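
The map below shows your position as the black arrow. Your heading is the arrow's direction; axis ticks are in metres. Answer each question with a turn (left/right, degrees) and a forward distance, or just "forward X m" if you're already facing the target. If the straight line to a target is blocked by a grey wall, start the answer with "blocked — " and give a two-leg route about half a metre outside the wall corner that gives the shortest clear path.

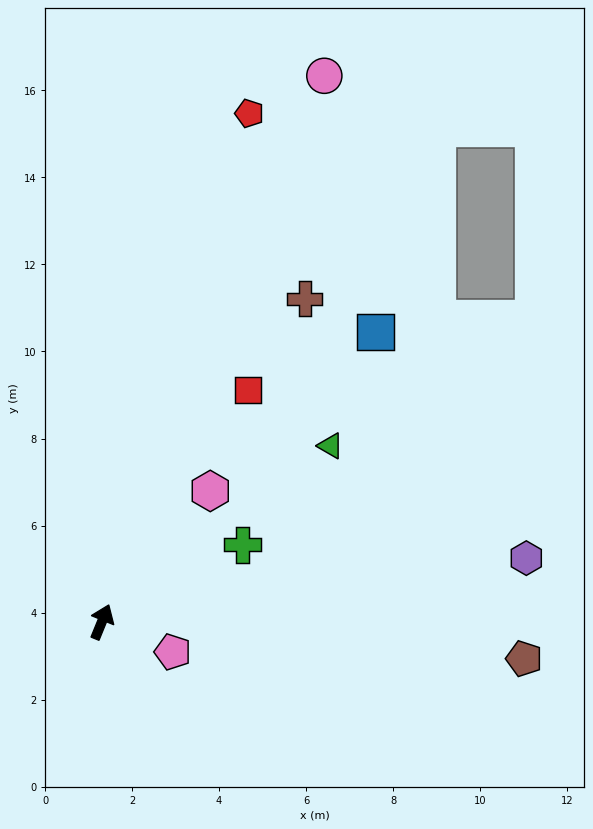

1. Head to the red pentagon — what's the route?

turn left 6°, forward 12.2 m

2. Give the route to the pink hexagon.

turn right 17°, forward 3.9 m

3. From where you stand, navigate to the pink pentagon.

turn right 91°, forward 1.8 m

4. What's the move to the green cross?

turn right 39°, forward 3.7 m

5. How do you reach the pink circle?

forward 13.6 m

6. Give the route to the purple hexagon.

turn right 59°, forward 9.9 m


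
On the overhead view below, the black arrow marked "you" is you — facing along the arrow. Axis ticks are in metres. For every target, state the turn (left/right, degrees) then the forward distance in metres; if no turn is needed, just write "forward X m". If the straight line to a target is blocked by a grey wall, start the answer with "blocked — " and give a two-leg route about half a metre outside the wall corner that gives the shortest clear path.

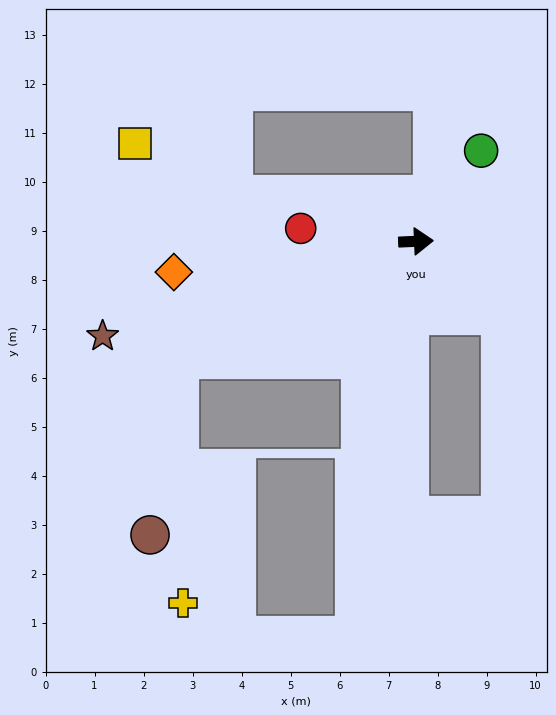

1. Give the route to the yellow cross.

blocked — turn right 156°, forward 5.4 m, then turn left 65°, forward 5.0 m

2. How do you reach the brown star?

turn right 166°, forward 6.7 m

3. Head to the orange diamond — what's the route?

turn right 175°, forward 5.0 m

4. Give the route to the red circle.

turn left 171°, forward 2.4 m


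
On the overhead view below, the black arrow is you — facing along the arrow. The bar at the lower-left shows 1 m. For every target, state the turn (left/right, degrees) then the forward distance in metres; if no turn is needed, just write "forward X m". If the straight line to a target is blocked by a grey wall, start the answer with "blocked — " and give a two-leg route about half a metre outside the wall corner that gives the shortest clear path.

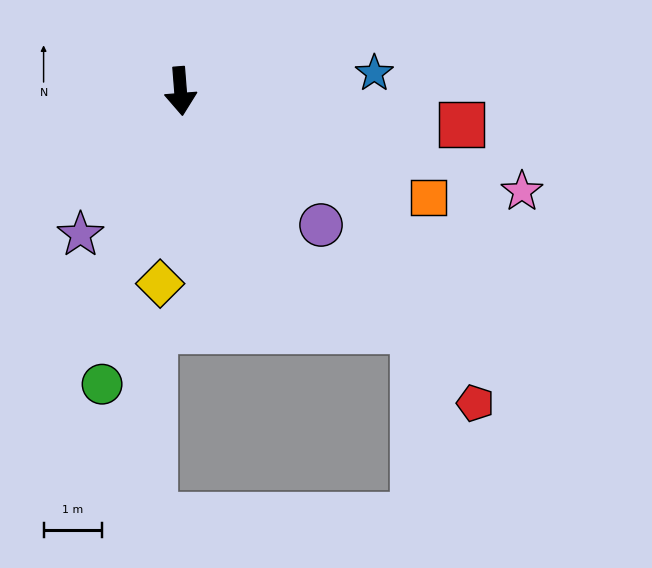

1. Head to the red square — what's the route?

turn left 79°, forward 4.9 m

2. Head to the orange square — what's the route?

turn left 62°, forward 4.6 m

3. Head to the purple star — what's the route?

turn right 39°, forward 3.0 m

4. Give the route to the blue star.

turn left 91°, forward 3.4 m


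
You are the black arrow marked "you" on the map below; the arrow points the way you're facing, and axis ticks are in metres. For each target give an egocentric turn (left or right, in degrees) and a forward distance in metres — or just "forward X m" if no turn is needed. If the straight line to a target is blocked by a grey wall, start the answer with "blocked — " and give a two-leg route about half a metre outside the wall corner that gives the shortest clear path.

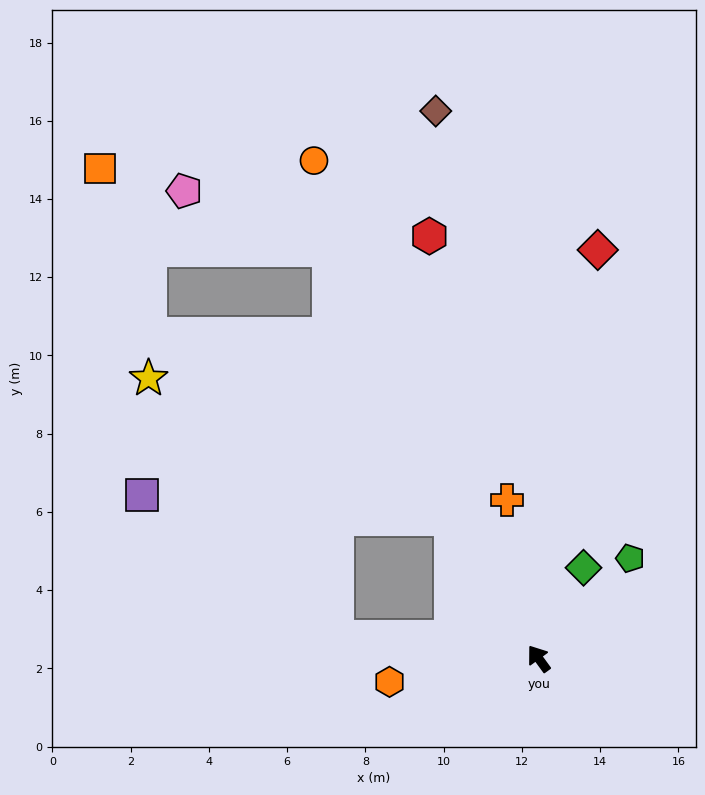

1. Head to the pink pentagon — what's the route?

blocked — turn right 9°, forward 11.7 m, then turn left 41°, forward 4.0 m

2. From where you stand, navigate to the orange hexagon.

turn left 63°, forward 3.9 m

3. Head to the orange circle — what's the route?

turn right 12°, forward 14.0 m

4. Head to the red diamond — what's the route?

turn right 44°, forward 10.6 m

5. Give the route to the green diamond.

turn right 62°, forward 2.6 m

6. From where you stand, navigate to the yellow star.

blocked — turn right 4°, forward 4.2 m, then turn left 33°, forward 8.5 m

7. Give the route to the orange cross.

turn right 25°, forward 4.1 m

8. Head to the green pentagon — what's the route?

turn right 78°, forward 3.5 m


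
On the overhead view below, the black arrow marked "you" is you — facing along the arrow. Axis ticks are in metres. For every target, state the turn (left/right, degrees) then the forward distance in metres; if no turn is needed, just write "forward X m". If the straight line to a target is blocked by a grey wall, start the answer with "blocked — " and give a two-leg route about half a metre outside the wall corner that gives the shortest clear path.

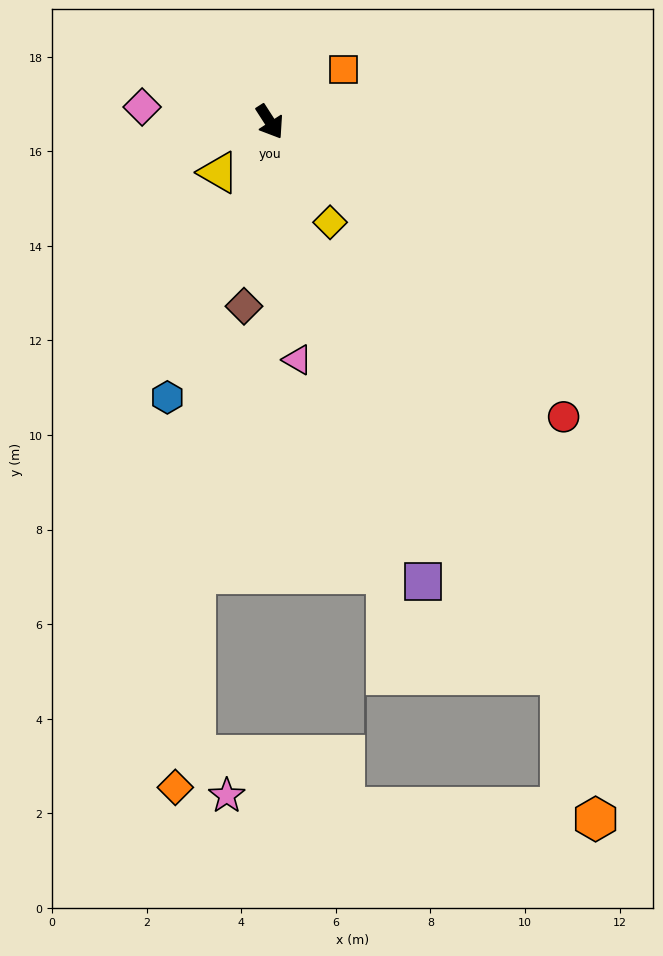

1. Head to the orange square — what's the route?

turn left 93°, forward 1.9 m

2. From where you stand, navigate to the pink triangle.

turn right 26°, forward 5.1 m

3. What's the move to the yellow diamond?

forward 2.5 m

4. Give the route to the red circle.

turn left 12°, forward 8.8 m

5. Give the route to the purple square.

turn right 14°, forward 10.3 m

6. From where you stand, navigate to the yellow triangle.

turn right 78°, forward 1.5 m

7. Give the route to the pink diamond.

turn right 129°, forward 2.7 m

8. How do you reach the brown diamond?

turn right 41°, forward 3.9 m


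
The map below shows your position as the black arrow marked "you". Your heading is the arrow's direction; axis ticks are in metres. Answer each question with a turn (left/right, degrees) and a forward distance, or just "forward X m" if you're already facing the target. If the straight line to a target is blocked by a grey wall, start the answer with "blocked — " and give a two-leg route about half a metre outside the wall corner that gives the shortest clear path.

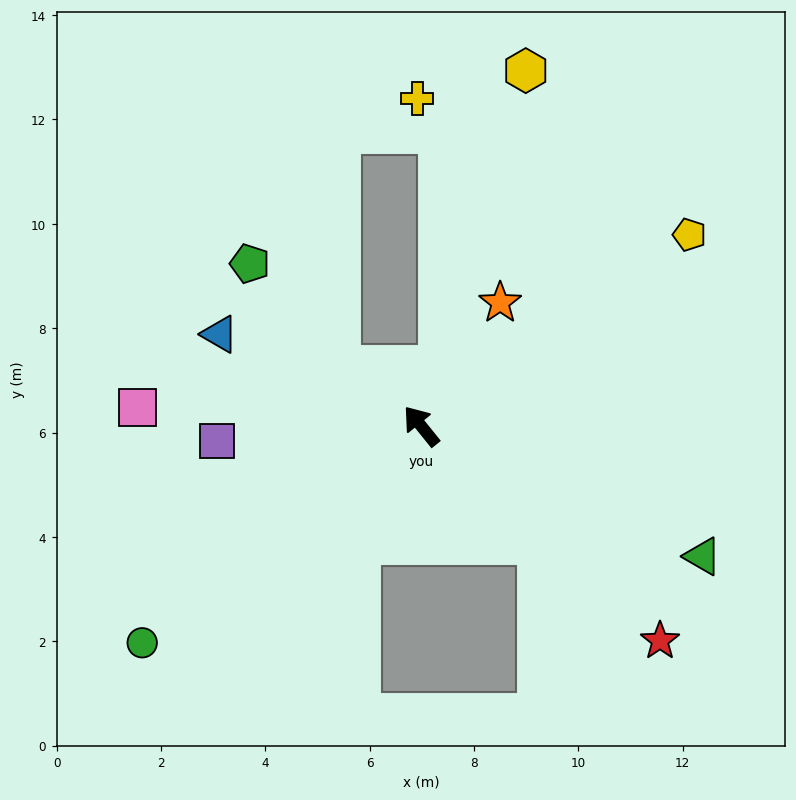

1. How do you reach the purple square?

turn left 55°, forward 3.9 m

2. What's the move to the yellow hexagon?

turn right 55°, forward 7.1 m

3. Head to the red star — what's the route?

turn right 171°, forward 6.2 m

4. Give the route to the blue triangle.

turn left 27°, forward 4.2 m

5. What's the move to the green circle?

turn left 89°, forward 6.8 m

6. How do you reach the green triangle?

turn right 154°, forward 5.9 m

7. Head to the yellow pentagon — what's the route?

turn right 93°, forward 6.3 m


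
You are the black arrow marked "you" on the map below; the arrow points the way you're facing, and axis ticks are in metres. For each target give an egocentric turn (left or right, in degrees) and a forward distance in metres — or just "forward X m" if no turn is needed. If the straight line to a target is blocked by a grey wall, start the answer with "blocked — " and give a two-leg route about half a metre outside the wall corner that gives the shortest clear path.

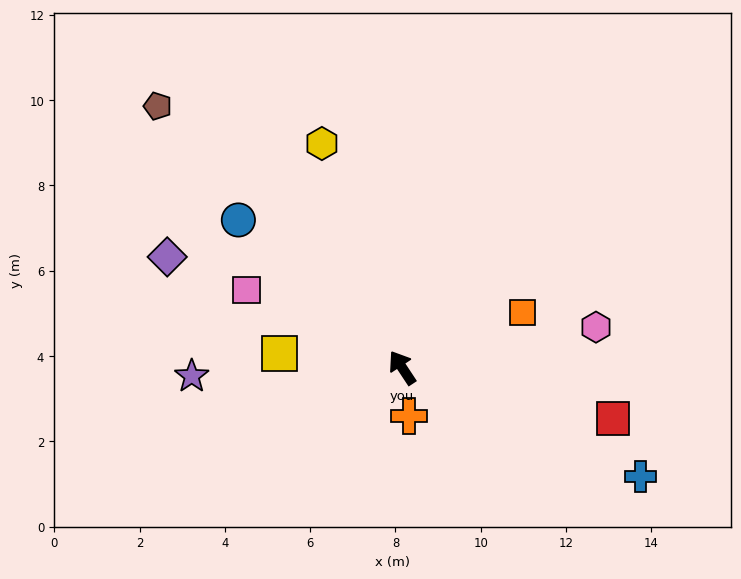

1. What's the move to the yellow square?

turn left 50°, forward 2.9 m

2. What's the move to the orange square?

turn right 99°, forward 3.1 m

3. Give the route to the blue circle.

turn left 15°, forward 5.2 m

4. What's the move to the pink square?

turn left 30°, forward 4.1 m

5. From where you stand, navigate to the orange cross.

turn left 154°, forward 1.1 m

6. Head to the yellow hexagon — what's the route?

turn right 14°, forward 5.6 m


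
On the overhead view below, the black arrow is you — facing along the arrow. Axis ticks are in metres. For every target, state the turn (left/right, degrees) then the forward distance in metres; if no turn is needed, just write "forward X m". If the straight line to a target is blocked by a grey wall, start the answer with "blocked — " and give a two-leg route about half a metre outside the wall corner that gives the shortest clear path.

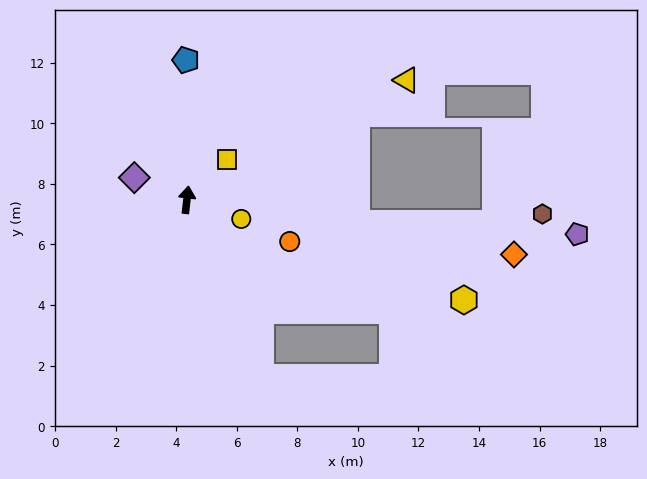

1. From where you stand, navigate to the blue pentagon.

turn left 7°, forward 4.6 m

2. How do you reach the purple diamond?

turn left 74°, forward 1.9 m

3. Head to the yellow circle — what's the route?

turn right 103°, forward 1.9 m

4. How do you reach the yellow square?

turn right 38°, forward 1.9 m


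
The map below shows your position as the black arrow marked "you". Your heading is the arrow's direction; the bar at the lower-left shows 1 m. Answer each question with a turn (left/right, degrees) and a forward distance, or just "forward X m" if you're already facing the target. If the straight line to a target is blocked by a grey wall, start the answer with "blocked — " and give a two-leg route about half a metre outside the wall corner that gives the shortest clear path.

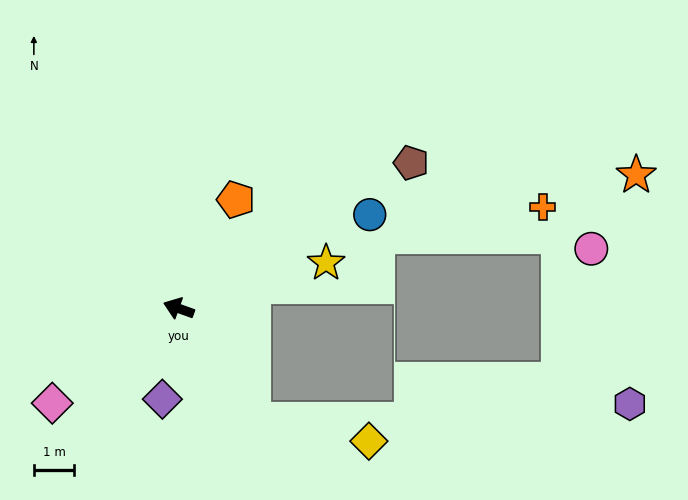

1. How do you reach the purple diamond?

turn left 100°, forward 2.3 m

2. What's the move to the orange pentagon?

turn right 98°, forward 3.0 m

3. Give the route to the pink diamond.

turn left 57°, forward 3.9 m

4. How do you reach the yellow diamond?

blocked — turn left 144°, forward 3.3 m, then turn left 45°, forward 2.9 m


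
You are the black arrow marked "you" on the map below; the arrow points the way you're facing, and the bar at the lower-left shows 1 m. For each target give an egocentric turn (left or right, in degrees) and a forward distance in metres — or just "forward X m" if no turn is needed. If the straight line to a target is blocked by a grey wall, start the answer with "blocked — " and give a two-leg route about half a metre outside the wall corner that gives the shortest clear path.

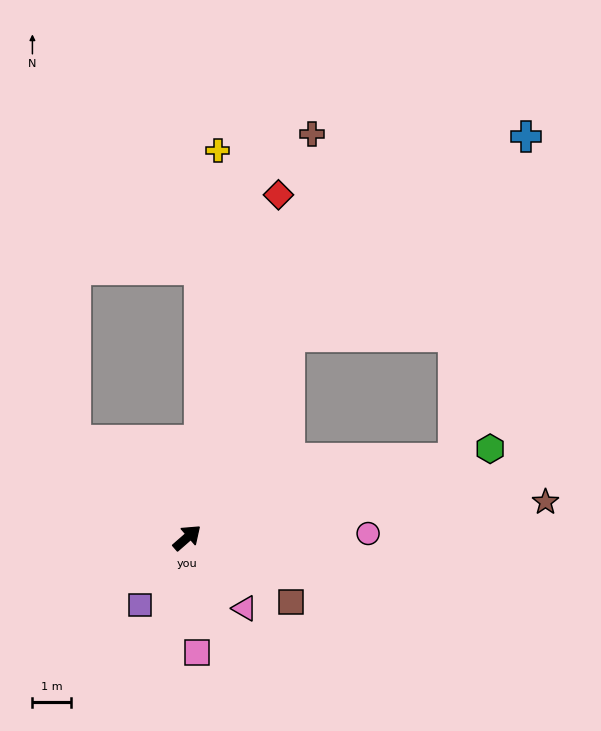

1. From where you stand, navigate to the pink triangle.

turn right 92°, forward 2.3 m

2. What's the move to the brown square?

turn right 73°, forward 3.1 m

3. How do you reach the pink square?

turn right 126°, forward 3.0 m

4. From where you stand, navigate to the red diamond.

turn left 34°, forward 9.1 m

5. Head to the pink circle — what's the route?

turn right 40°, forward 4.6 m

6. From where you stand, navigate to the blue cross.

blocked — turn left 22°, forward 5.8 m, then turn right 23°, forward 7.9 m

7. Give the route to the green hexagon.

turn right 25°, forward 8.1 m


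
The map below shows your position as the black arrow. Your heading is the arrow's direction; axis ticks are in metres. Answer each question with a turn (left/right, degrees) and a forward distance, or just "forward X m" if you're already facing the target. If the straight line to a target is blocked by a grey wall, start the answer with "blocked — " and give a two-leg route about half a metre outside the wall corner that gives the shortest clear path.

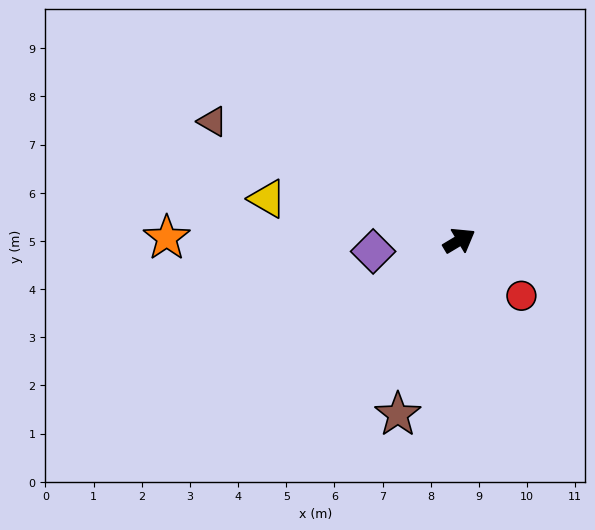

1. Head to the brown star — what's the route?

turn right 140°, forward 3.8 m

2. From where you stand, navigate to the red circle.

turn right 73°, forward 1.7 m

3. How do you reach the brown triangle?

turn left 123°, forward 5.7 m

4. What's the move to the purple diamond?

turn left 156°, forward 1.8 m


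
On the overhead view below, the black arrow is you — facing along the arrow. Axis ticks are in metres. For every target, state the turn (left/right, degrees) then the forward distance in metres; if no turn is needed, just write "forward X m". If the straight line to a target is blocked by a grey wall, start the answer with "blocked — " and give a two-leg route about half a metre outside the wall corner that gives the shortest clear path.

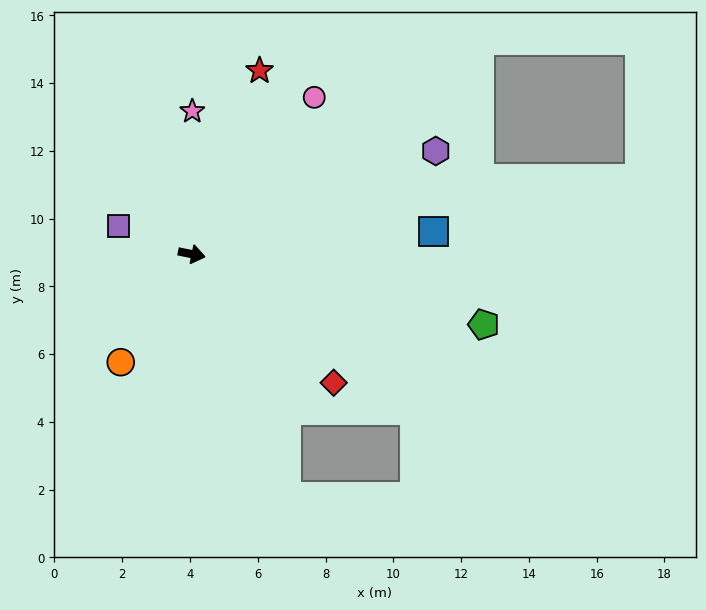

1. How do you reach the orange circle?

turn right 112°, forward 3.8 m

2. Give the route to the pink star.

turn left 101°, forward 4.2 m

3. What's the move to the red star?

turn left 81°, forward 5.8 m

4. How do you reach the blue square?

turn left 17°, forward 7.2 m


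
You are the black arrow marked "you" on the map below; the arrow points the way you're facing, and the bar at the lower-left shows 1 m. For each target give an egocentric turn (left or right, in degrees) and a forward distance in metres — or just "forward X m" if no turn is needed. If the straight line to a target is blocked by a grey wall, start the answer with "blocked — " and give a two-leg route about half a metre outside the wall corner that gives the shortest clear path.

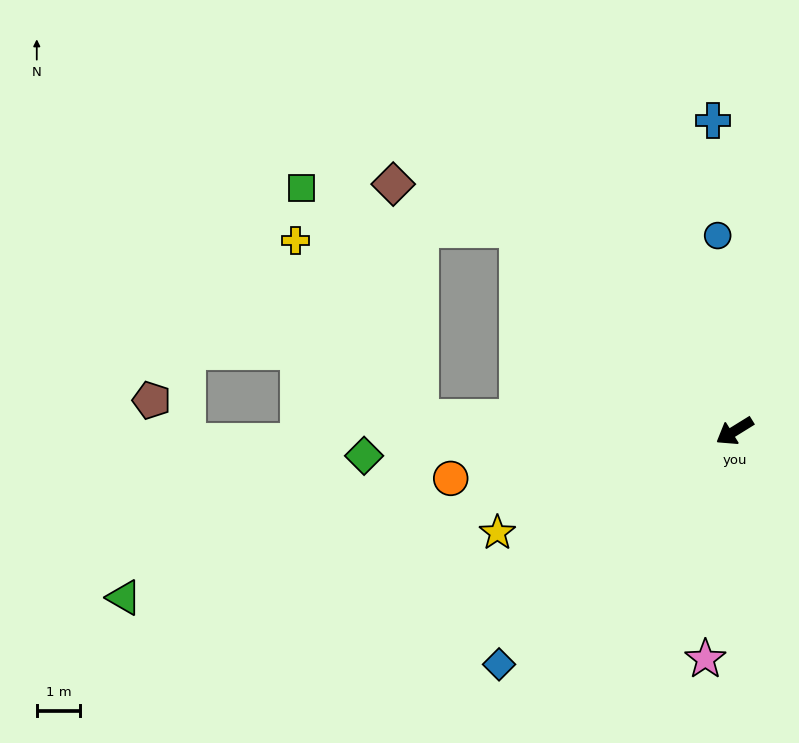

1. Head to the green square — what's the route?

blocked — turn right 34°, forward 7.2 m, then turn right 60°, forward 5.9 m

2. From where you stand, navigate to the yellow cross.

blocked — turn right 34°, forward 7.2 m, then turn right 53°, forward 5.0 m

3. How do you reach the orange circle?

turn right 22°, forward 6.6 m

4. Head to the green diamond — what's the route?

turn right 28°, forward 8.5 m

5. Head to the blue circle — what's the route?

turn right 117°, forward 4.5 m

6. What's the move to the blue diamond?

turn left 13°, forward 7.6 m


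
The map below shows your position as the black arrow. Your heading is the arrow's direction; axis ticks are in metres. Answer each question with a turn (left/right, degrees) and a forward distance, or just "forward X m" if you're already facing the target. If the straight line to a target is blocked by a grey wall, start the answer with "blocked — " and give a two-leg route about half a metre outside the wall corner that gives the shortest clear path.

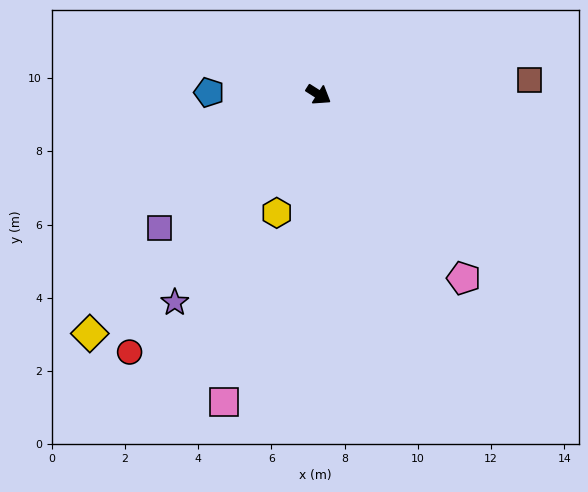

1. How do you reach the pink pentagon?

turn right 19°, forward 6.4 m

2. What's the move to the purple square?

turn right 108°, forward 5.7 m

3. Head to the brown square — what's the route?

turn left 36°, forward 5.8 m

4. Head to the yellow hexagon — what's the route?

turn right 77°, forward 3.4 m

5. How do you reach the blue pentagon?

turn right 149°, forward 3.0 m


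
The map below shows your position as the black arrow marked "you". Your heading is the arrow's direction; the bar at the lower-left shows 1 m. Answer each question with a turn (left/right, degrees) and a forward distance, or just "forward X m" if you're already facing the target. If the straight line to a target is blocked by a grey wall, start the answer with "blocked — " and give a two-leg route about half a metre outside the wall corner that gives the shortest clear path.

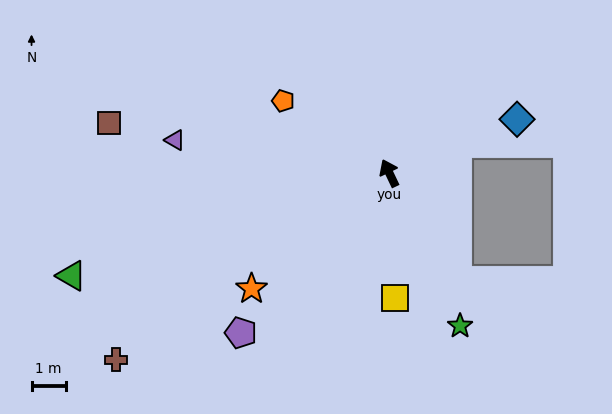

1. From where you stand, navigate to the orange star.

turn left 105°, forward 5.2 m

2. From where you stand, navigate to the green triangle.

turn left 82°, forward 9.7 m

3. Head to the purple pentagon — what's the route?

turn left 112°, forward 6.4 m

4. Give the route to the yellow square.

turn left 157°, forward 3.7 m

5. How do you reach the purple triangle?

turn left 56°, forward 6.3 m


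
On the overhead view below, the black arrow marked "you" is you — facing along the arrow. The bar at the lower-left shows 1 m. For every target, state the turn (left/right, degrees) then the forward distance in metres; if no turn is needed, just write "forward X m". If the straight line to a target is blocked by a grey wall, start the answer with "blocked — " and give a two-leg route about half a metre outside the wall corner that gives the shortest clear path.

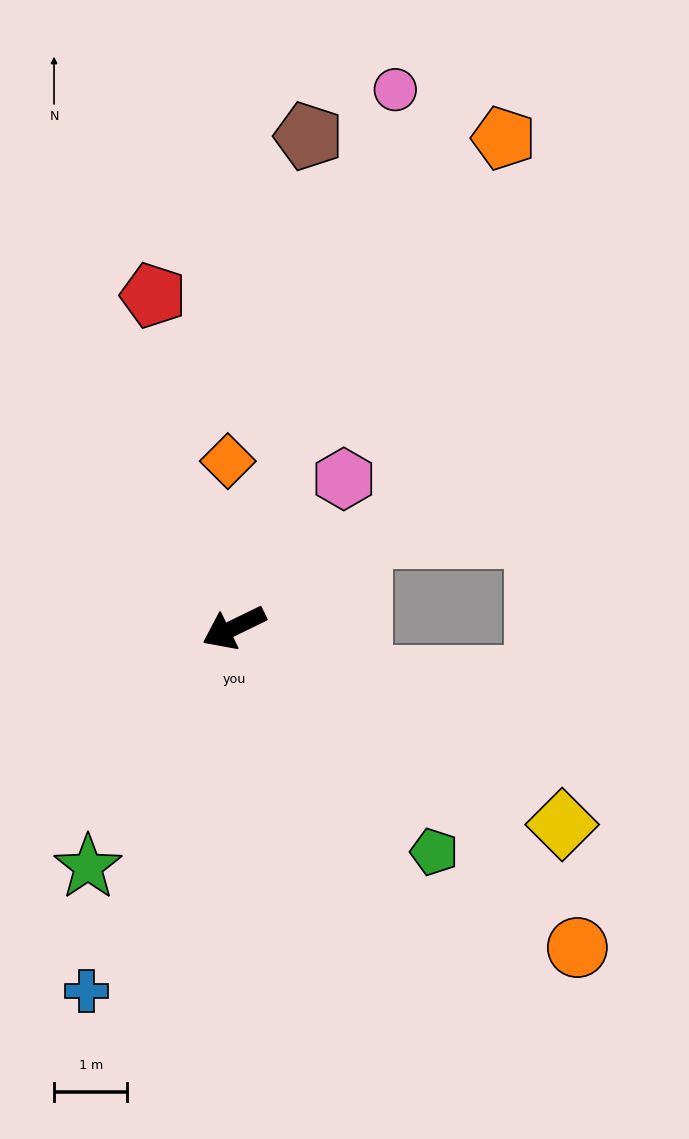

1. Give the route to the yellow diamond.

turn left 123°, forward 5.2 m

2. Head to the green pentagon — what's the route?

turn left 106°, forward 4.1 m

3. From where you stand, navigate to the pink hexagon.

turn right 152°, forward 2.5 m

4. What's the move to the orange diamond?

turn right 114°, forward 2.3 m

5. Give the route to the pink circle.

turn right 133°, forward 7.7 m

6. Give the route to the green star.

turn left 33°, forward 3.8 m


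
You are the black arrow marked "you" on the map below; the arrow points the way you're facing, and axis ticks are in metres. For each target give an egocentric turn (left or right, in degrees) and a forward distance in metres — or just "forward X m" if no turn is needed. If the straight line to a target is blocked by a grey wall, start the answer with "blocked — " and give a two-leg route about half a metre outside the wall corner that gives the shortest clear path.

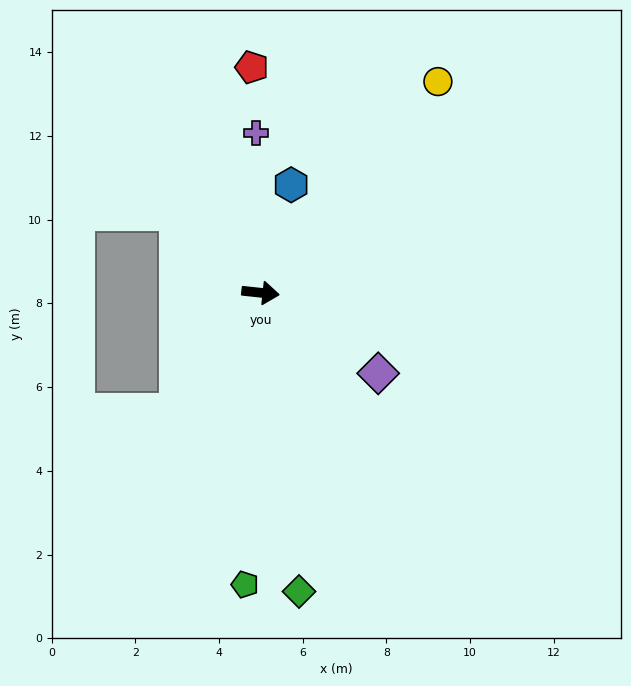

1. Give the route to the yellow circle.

turn left 56°, forward 6.6 m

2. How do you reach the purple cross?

turn left 98°, forward 3.8 m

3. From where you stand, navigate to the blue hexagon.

turn left 80°, forward 2.7 m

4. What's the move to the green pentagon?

turn right 87°, forward 7.0 m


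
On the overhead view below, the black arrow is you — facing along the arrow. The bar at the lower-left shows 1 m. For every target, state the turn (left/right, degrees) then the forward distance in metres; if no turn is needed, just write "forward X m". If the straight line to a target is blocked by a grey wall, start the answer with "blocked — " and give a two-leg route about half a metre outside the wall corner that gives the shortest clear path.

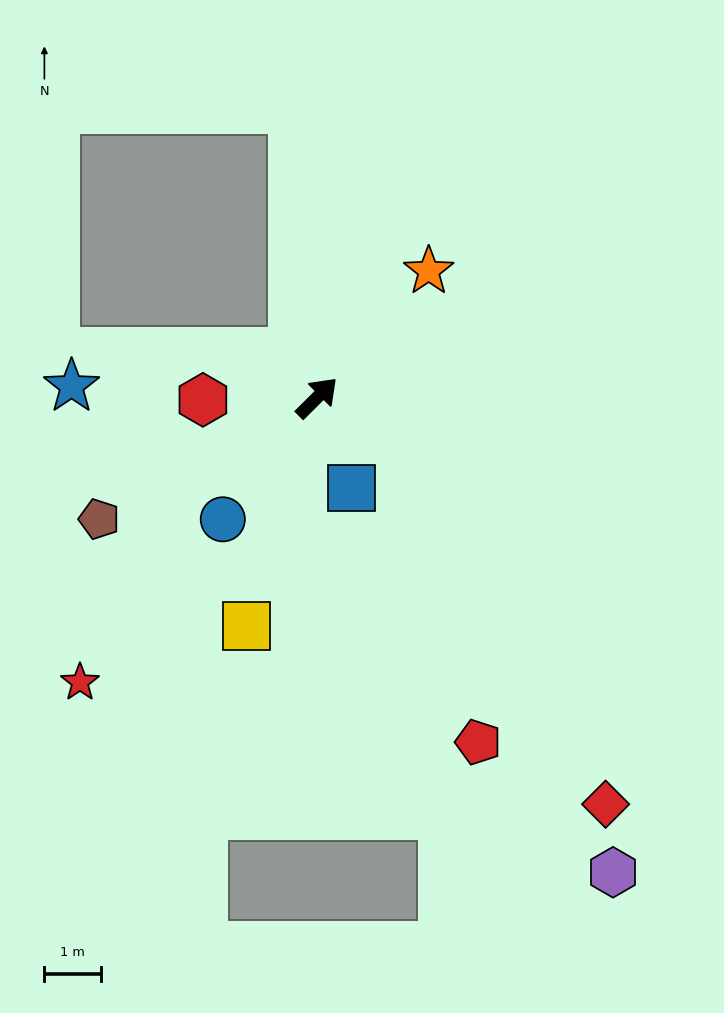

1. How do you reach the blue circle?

turn right 173°, forward 2.7 m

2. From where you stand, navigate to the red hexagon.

turn left 136°, forward 2.0 m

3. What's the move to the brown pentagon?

turn left 164°, forward 4.4 m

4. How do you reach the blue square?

turn right 114°, forward 1.7 m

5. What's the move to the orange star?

turn left 4°, forward 3.0 m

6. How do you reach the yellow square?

turn right 152°, forward 4.2 m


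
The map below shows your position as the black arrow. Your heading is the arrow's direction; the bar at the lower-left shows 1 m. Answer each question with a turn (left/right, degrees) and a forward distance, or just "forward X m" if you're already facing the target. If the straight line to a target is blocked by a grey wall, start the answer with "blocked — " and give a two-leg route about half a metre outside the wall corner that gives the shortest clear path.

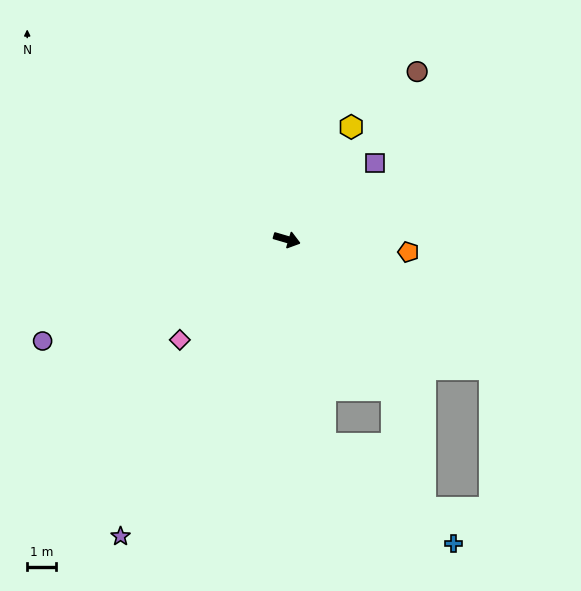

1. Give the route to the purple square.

turn left 57°, forward 4.0 m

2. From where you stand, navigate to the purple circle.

turn right 141°, forward 9.1 m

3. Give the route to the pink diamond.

turn right 120°, forward 5.0 m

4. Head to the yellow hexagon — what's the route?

turn left 77°, forward 4.4 m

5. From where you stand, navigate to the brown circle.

turn left 68°, forward 7.3 m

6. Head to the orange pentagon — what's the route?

turn left 10°, forward 4.2 m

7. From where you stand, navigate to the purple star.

turn right 103°, forward 11.7 m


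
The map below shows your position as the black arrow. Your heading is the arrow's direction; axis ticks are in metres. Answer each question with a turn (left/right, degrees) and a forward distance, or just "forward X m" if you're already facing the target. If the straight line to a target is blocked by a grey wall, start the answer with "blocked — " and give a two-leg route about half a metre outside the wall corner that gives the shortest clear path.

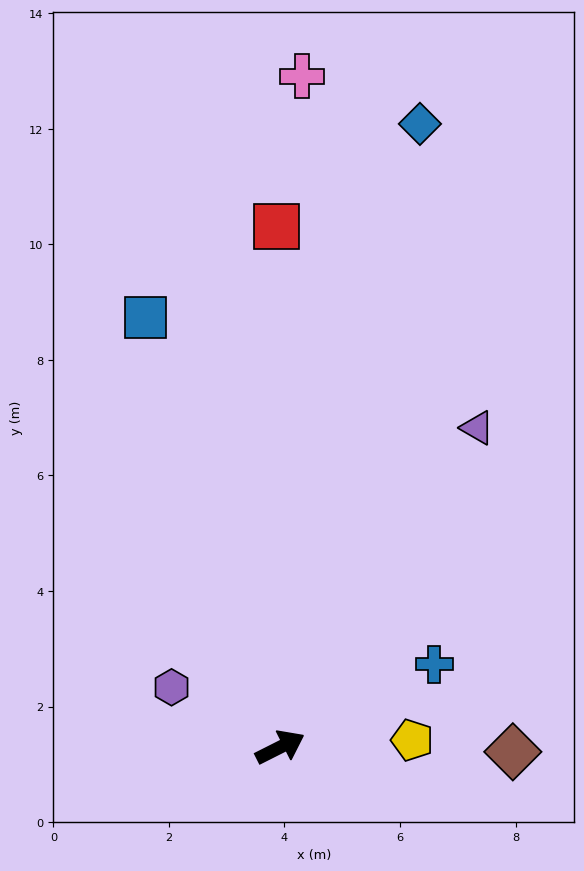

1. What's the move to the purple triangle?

turn left 32°, forward 6.5 m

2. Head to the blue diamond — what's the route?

turn left 51°, forward 11.1 m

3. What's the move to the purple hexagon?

turn left 124°, forward 2.1 m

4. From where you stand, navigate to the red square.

turn left 64°, forward 9.0 m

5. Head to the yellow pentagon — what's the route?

turn right 24°, forward 2.3 m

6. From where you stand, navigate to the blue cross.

forward 3.0 m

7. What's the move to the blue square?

turn left 81°, forward 7.8 m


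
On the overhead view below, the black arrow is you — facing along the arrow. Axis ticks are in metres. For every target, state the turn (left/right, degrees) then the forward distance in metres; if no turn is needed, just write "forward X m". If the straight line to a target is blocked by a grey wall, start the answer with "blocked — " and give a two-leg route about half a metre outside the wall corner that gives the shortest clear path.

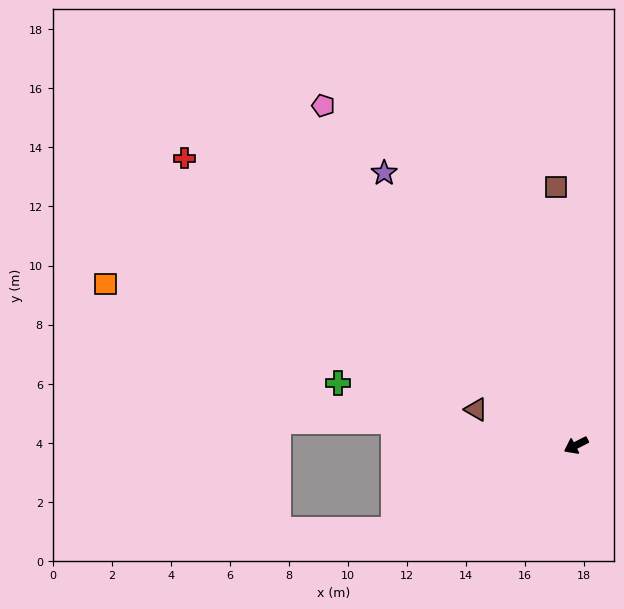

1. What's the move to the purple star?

turn right 82°, forward 11.3 m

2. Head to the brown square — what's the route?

turn right 113°, forward 8.8 m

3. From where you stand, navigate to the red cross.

turn right 63°, forward 16.5 m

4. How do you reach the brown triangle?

turn right 47°, forward 3.6 m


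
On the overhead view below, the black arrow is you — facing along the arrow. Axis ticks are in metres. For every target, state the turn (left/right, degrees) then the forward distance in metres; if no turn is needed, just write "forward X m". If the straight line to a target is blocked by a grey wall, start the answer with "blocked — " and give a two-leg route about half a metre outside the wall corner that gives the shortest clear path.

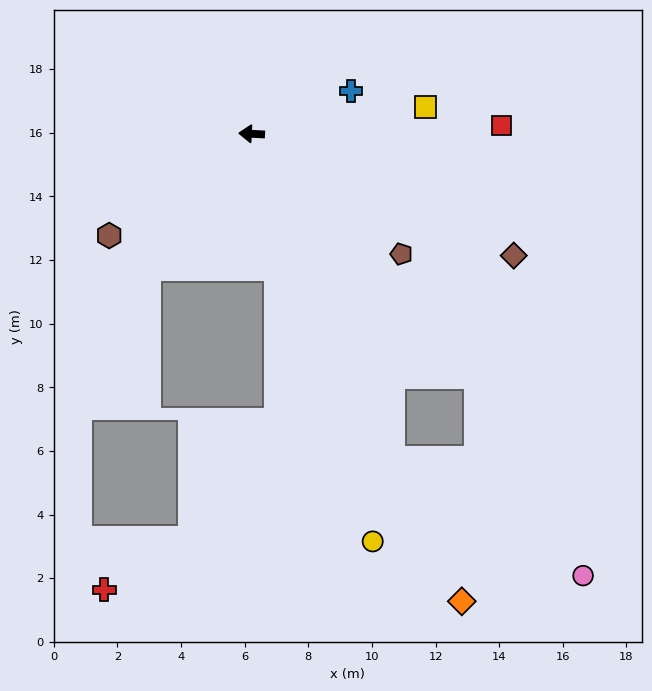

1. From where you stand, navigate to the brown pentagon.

turn left 144°, forward 6.0 m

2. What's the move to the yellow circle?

turn left 109°, forward 13.4 m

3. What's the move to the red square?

turn right 175°, forward 7.9 m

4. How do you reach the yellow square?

turn right 168°, forward 5.5 m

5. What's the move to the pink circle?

blocked — turn left 136°, forward 10.4 m, then turn right 15°, forward 7.1 m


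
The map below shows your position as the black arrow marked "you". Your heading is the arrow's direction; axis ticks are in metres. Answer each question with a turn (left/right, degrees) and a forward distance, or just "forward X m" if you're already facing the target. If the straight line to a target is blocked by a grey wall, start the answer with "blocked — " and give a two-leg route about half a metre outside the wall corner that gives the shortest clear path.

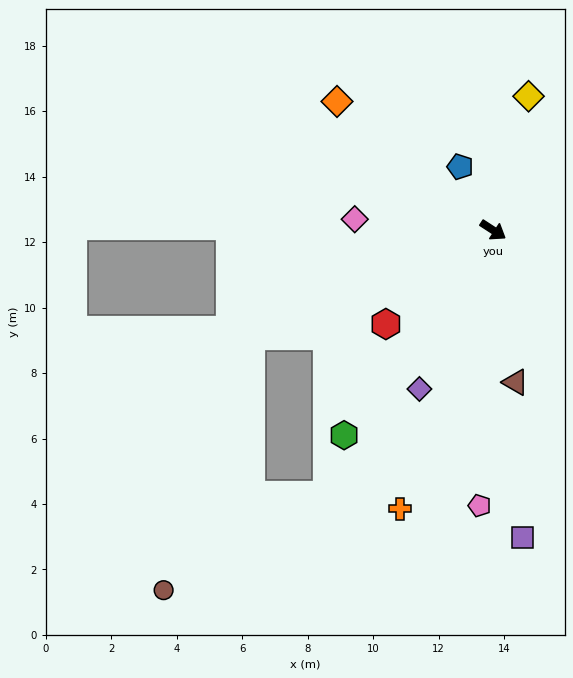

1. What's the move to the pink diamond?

turn right 152°, forward 4.2 m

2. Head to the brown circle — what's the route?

blocked — turn right 123°, forward 8.1 m, then turn left 47°, forward 8.2 m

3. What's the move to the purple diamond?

turn right 82°, forward 5.3 m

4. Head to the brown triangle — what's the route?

turn right 49°, forward 4.7 m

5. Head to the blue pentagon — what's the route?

turn left 150°, forward 2.2 m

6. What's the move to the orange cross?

turn right 75°, forward 9.0 m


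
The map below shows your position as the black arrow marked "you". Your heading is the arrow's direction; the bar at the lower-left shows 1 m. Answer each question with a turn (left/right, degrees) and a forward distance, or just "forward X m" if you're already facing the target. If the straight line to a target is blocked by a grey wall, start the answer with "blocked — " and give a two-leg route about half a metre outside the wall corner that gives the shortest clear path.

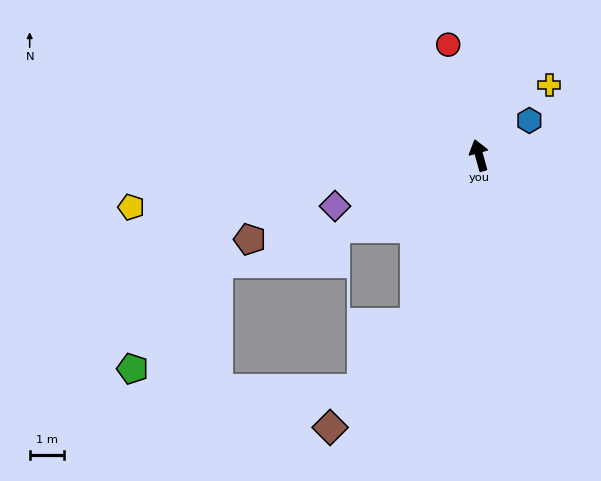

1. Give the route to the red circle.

forward 3.4 m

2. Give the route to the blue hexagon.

turn right 71°, forward 1.8 m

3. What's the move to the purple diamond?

turn left 94°, forward 4.5 m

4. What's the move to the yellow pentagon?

turn left 83°, forward 10.3 m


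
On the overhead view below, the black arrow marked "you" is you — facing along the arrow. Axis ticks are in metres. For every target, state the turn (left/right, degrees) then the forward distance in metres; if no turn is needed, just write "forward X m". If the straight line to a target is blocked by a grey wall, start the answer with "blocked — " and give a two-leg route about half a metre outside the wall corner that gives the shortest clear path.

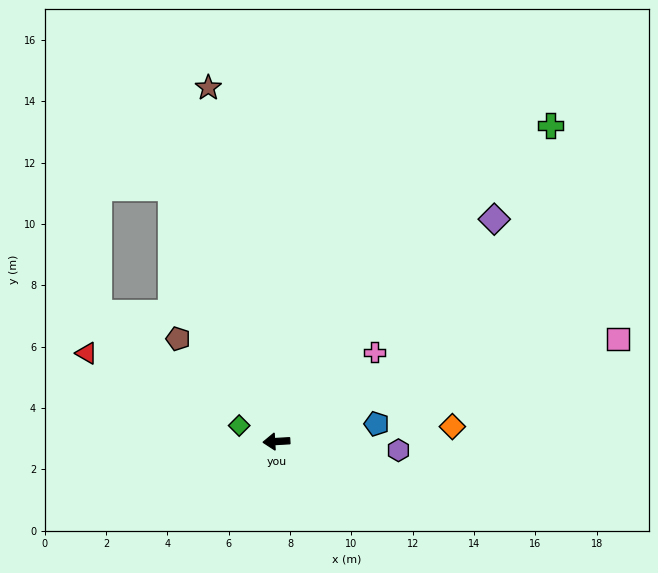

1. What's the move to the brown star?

turn right 82°, forward 11.7 m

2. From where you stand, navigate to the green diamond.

turn right 26°, forward 1.3 m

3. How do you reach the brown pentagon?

turn right 50°, forward 4.6 m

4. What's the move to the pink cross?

turn right 141°, forward 4.3 m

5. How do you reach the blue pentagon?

turn right 173°, forward 3.3 m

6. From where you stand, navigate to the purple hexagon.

turn left 173°, forward 4.0 m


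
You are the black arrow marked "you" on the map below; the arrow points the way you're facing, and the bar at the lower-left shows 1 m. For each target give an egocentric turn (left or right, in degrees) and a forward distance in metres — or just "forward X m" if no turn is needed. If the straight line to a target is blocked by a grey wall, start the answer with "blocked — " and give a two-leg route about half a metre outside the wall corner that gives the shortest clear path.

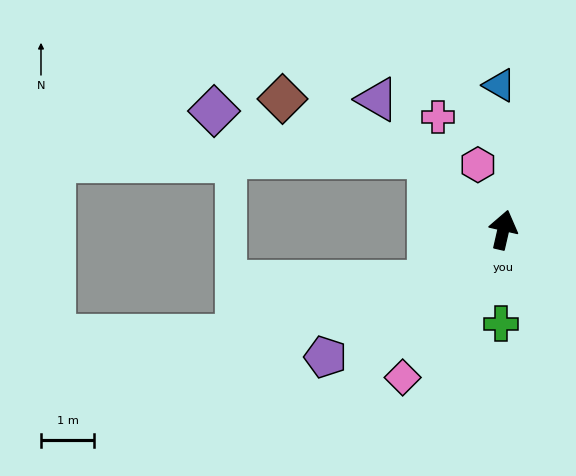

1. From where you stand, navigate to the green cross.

turn right 169°, forward 1.8 m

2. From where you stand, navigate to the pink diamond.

turn left 159°, forward 3.4 m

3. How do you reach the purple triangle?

turn left 57°, forward 3.4 m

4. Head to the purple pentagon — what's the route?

turn left 138°, forward 4.1 m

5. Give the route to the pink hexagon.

turn left 34°, forward 1.3 m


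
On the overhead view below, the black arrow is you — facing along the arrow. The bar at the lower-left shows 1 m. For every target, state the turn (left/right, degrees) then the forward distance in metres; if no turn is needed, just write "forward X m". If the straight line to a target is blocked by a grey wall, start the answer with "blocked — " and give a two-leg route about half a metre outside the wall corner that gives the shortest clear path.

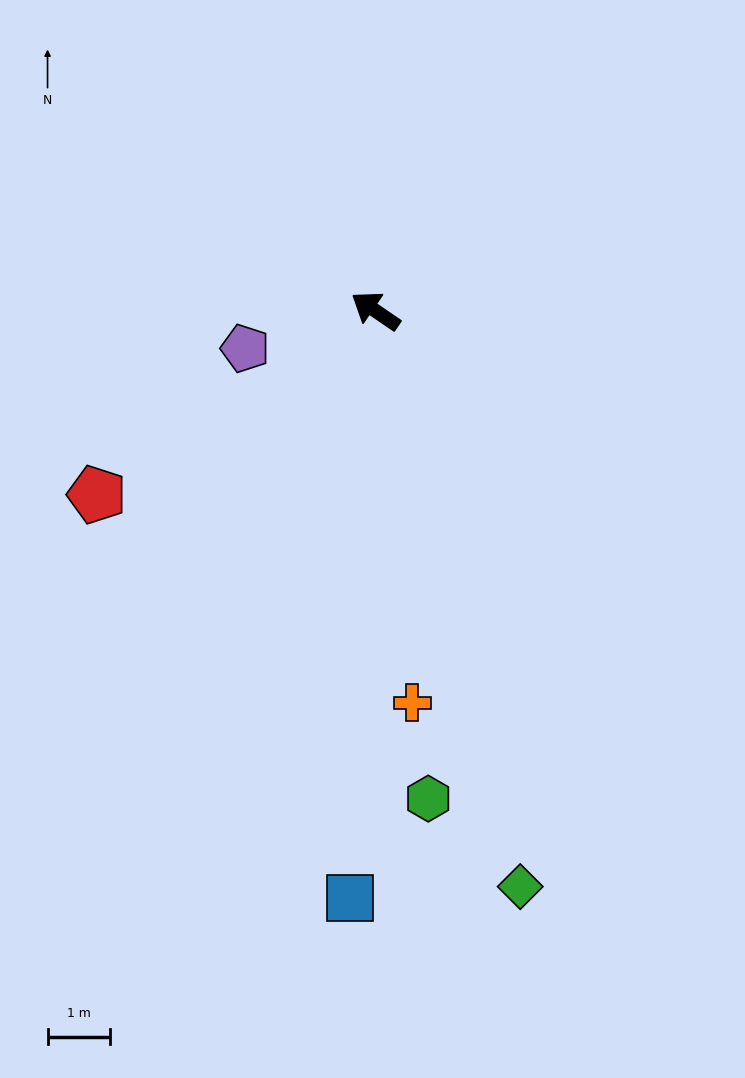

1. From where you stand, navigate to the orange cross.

turn left 130°, forward 6.3 m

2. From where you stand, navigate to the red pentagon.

turn left 68°, forward 5.3 m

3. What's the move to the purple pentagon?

turn left 50°, forward 2.2 m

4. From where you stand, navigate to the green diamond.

turn left 138°, forward 9.5 m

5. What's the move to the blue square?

turn left 122°, forward 9.4 m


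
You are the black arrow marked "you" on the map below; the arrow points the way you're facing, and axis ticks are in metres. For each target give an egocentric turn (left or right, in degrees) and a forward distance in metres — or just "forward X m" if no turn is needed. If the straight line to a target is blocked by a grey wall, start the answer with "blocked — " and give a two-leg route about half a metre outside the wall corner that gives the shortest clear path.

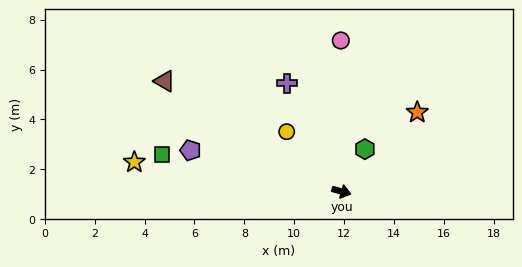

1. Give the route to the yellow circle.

turn left 148°, forward 3.3 m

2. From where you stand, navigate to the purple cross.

turn left 132°, forward 4.9 m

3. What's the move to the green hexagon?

turn left 77°, forward 1.9 m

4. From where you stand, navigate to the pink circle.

turn left 106°, forward 6.1 m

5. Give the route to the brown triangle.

turn left 164°, forward 8.4 m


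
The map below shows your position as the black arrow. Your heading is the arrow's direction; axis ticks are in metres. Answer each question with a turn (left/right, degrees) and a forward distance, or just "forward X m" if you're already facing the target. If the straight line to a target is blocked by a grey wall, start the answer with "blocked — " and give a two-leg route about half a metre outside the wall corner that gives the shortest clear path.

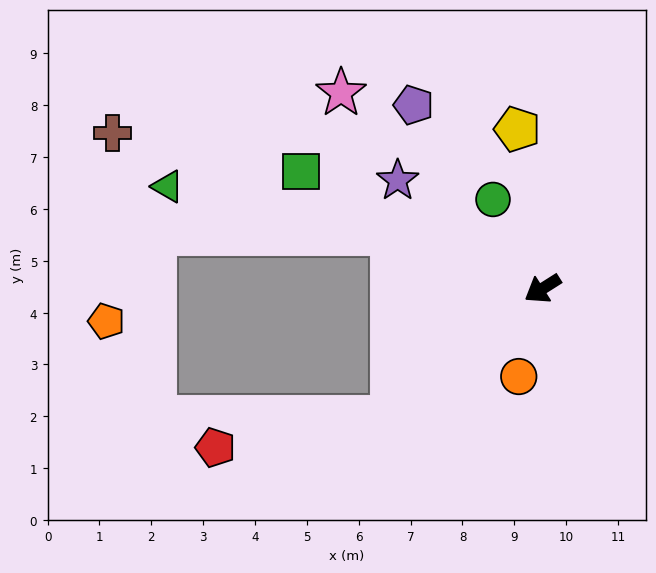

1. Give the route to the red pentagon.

blocked — turn left 8°, forward 3.8 m, then turn right 31°, forward 3.5 m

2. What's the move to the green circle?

turn right 93°, forward 2.0 m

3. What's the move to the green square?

turn right 58°, forward 5.2 m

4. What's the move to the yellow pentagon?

turn right 113°, forward 3.1 m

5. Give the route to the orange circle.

turn left 43°, forward 1.8 m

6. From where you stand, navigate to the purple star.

turn right 69°, forward 3.5 m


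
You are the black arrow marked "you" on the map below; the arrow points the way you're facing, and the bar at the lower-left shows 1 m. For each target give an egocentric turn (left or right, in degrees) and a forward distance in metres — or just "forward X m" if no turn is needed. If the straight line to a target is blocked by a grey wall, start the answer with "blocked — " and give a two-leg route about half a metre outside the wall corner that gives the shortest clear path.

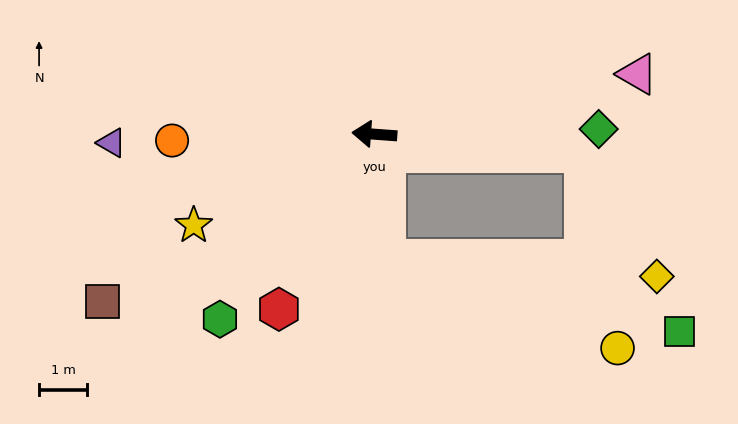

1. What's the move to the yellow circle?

blocked — turn left 99°, forward 2.6 m, then turn left 64°, forward 5.2 m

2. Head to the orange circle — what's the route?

turn left 6°, forward 4.2 m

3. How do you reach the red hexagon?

turn left 66°, forward 4.2 m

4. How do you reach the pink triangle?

turn right 163°, forward 5.6 m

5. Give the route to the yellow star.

turn left 31°, forward 4.2 m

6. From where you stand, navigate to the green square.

blocked — turn left 99°, forward 2.6 m, then turn left 72°, forward 6.3 m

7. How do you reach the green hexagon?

turn left 54°, forward 5.0 m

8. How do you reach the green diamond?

turn right 175°, forward 4.7 m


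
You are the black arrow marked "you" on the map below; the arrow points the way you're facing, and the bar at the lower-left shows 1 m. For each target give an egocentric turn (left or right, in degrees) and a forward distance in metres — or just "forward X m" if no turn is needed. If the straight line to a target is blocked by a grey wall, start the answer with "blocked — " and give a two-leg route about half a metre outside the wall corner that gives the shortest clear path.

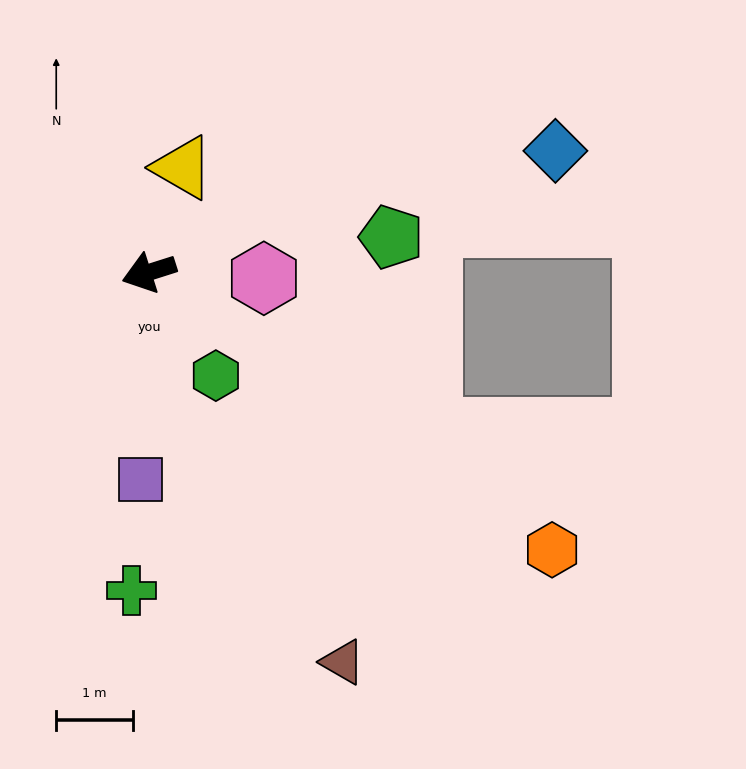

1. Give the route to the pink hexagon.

turn left 159°, forward 1.5 m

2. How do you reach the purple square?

turn left 70°, forward 2.7 m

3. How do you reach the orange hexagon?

turn left 128°, forward 6.4 m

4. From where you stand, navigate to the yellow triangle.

turn right 125°, forward 1.4 m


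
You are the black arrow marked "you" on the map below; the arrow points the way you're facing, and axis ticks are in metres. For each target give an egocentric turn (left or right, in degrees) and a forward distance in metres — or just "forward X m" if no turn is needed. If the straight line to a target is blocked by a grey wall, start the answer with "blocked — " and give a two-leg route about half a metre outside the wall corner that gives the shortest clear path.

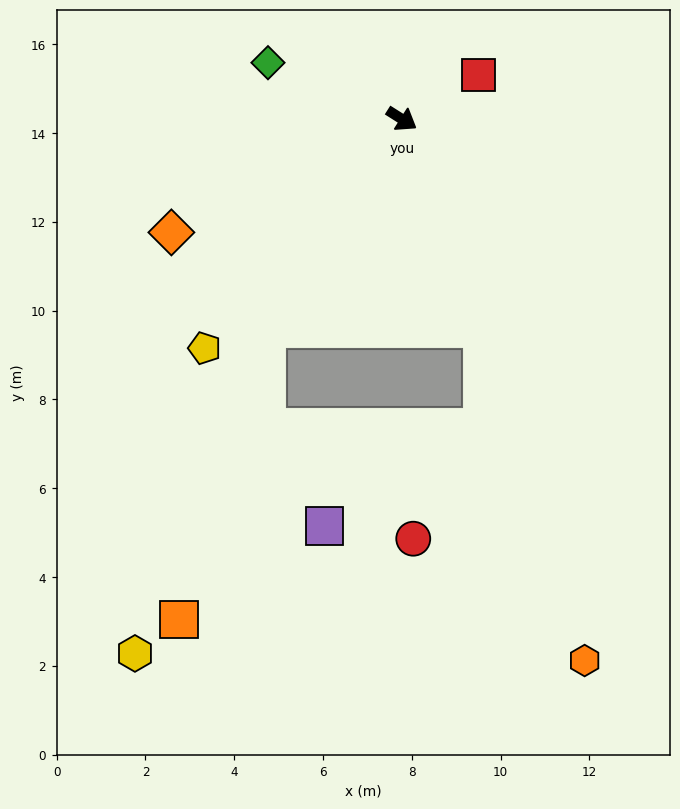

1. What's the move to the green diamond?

turn right 171°, forward 3.3 m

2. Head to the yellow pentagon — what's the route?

turn right 98°, forward 6.8 m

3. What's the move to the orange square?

blocked — turn right 90°, forward 5.6 m, then turn left 15°, forward 6.8 m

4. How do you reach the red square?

turn left 62°, forward 2.0 m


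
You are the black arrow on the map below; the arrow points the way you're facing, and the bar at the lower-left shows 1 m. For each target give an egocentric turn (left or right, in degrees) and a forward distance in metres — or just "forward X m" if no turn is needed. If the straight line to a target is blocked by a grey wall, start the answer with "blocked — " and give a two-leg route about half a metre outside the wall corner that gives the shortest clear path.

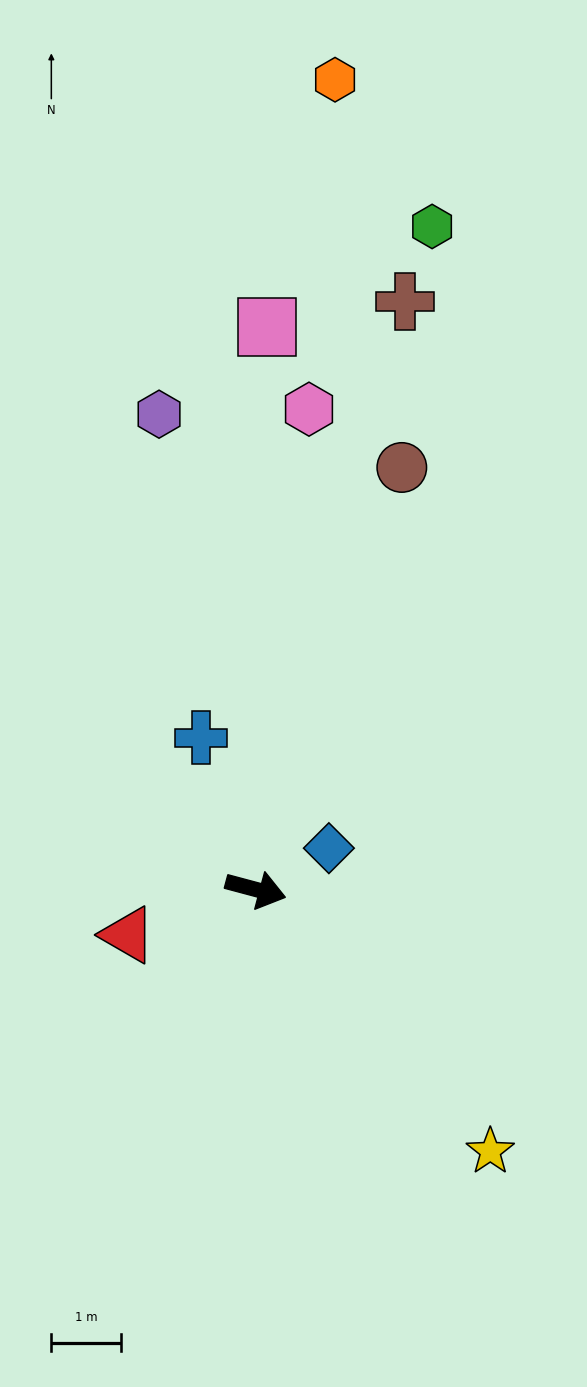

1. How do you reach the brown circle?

turn left 86°, forward 6.4 m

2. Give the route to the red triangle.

turn right 145°, forward 1.9 m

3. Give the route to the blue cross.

turn left 125°, forward 2.3 m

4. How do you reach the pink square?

turn left 104°, forward 8.0 m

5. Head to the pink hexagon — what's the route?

turn left 99°, forward 6.9 m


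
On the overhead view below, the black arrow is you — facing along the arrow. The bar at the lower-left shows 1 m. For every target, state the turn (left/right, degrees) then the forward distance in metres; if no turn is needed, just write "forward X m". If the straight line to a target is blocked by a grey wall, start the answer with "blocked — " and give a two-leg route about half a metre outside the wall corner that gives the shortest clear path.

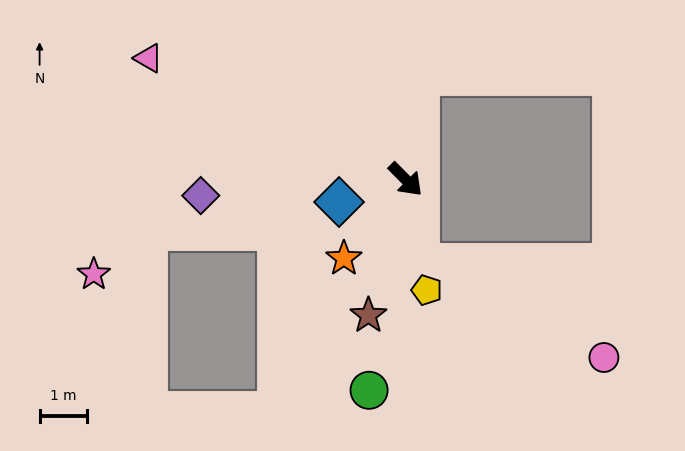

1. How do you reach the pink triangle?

turn right 160°, forward 6.0 m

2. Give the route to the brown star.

turn right 60°, forward 3.0 m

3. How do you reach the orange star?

turn right 83°, forward 2.1 m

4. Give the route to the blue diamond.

turn right 116°, forward 1.5 m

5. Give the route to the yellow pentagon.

turn right 34°, forward 2.4 m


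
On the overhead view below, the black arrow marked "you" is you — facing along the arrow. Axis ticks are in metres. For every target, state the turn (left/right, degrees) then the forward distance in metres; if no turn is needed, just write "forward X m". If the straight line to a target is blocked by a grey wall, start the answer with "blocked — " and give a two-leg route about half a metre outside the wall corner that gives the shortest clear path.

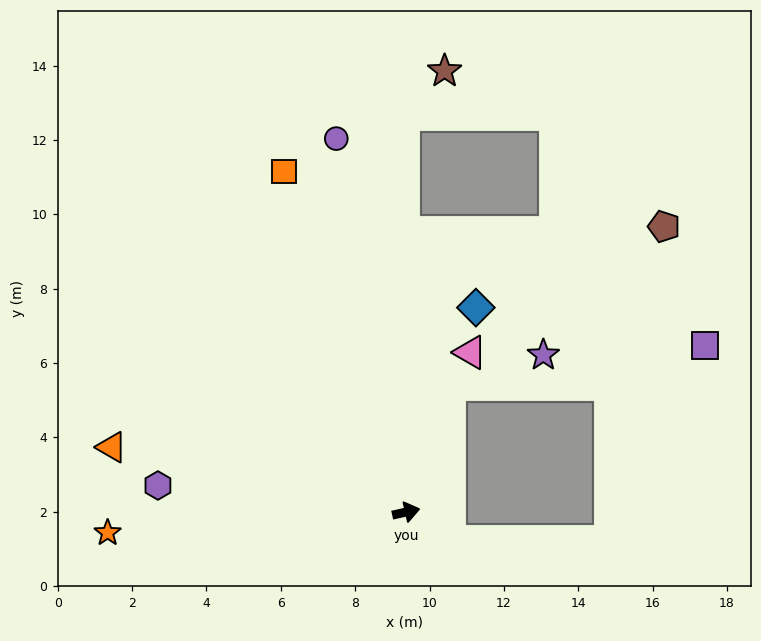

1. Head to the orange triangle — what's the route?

turn left 155°, forward 8.1 m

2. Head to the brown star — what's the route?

blocked — turn left 78°, forward 10.7 m, then turn right 43°, forward 1.6 m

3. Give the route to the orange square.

turn left 97°, forward 9.7 m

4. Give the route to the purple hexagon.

turn left 161°, forward 6.7 m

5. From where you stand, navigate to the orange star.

turn left 171°, forward 8.1 m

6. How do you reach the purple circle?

turn left 88°, forward 10.2 m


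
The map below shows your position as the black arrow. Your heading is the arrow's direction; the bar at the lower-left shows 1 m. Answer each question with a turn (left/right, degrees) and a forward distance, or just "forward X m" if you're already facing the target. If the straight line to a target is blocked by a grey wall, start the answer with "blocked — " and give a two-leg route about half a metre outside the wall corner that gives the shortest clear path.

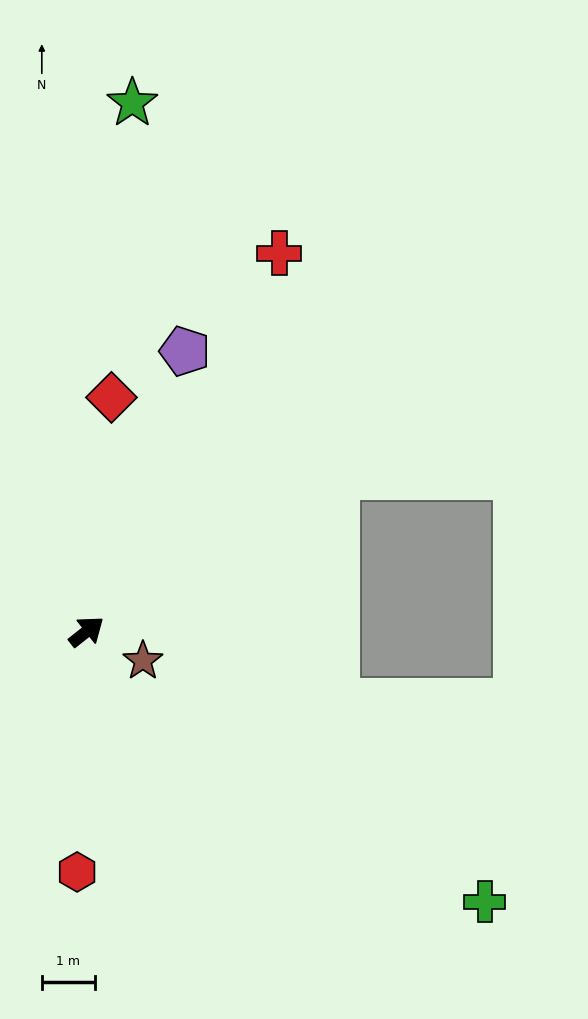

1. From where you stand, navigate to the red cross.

turn left 25°, forward 8.0 m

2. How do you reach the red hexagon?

turn right 131°, forward 4.5 m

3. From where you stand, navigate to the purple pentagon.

turn left 32°, forward 5.6 m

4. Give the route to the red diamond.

turn left 46°, forward 4.4 m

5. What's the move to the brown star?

turn right 66°, forward 1.2 m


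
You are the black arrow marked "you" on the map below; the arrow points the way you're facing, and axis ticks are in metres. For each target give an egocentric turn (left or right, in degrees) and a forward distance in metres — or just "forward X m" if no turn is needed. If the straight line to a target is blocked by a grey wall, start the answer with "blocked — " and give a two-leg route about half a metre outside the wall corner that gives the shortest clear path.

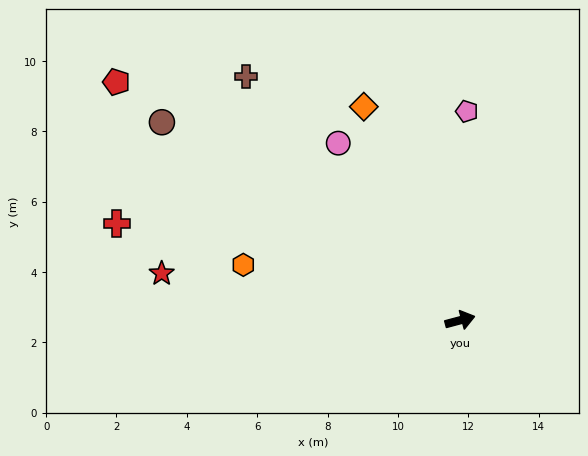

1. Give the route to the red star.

turn left 156°, forward 8.6 m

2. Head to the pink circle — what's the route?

turn left 110°, forward 6.1 m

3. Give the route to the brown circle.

turn left 131°, forward 10.2 m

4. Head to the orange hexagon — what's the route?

turn left 151°, forward 6.4 m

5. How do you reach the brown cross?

turn left 116°, forward 9.2 m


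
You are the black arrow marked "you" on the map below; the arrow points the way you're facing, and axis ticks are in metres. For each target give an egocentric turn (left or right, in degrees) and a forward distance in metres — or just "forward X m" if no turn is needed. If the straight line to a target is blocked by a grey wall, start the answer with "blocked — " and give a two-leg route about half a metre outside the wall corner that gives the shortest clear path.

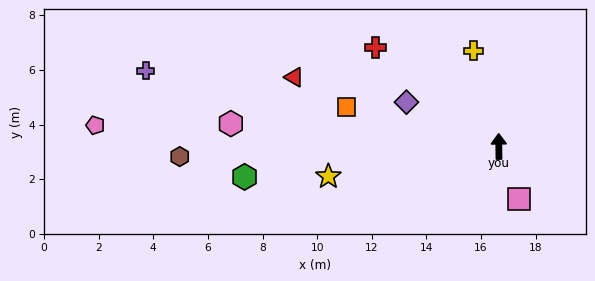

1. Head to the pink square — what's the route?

turn right 160°, forward 2.1 m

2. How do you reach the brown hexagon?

turn left 91°, forward 11.7 m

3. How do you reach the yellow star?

turn left 99°, forward 6.3 m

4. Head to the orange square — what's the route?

turn left 75°, forward 5.8 m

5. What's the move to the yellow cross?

turn left 14°, forward 3.6 m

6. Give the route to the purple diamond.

turn left 64°, forward 3.8 m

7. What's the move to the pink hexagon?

turn left 84°, forward 9.8 m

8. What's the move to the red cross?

turn left 51°, forward 5.8 m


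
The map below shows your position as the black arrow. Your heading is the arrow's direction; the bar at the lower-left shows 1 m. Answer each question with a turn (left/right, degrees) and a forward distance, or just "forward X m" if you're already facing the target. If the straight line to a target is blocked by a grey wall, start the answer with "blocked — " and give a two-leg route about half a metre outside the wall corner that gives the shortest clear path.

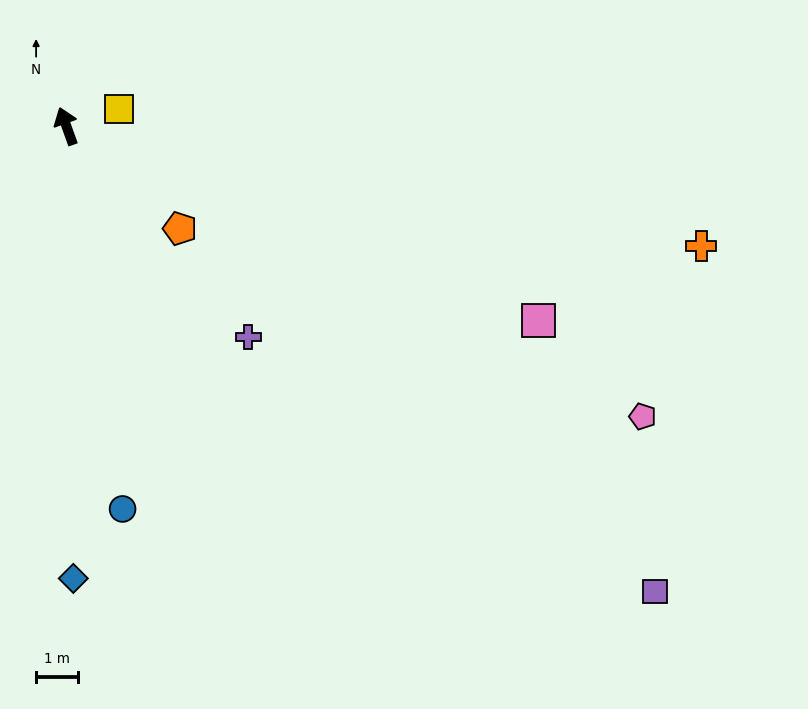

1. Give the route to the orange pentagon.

turn right 152°, forward 3.6 m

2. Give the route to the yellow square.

turn right 91°, forward 1.3 m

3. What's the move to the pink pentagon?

turn right 136°, forward 15.3 m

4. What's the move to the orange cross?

turn right 120°, forward 15.3 m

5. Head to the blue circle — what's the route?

turn left 169°, forward 9.2 m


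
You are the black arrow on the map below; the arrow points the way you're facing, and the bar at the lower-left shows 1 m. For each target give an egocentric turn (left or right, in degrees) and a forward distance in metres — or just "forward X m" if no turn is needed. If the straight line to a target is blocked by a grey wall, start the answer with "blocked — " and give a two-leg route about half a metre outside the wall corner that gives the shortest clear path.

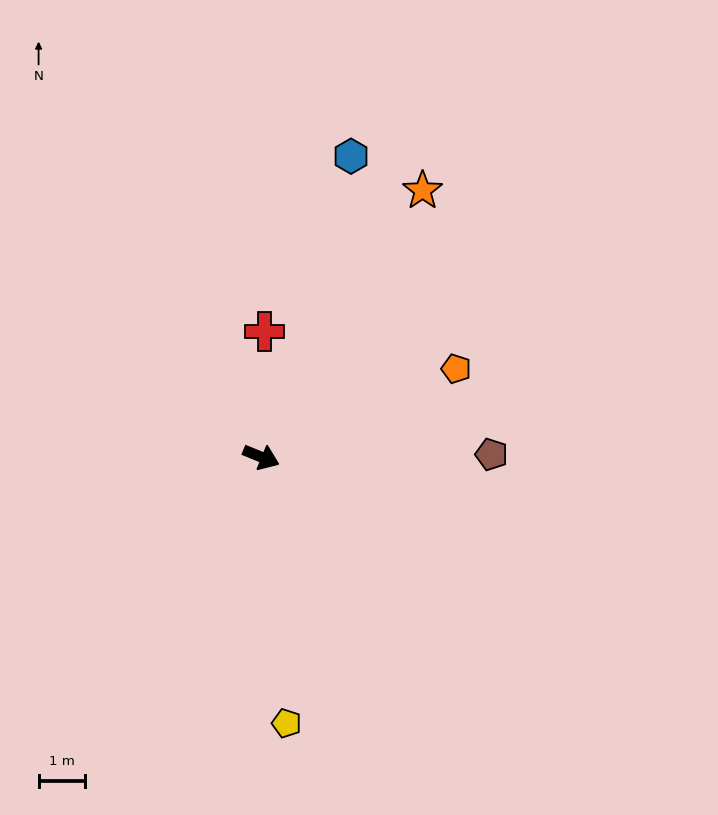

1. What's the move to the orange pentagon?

turn left 47°, forward 4.6 m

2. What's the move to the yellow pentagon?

turn right 62°, forward 5.7 m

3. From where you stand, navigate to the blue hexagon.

turn left 96°, forward 6.7 m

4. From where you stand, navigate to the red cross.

turn left 111°, forward 2.7 m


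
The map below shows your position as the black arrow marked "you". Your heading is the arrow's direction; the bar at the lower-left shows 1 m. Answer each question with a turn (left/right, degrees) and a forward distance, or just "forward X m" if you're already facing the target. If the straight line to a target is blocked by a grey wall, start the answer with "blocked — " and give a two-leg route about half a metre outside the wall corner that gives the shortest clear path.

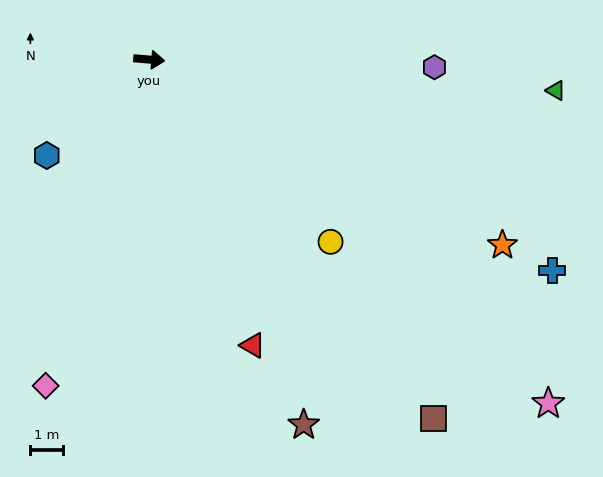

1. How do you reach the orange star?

turn right 23°, forward 12.1 m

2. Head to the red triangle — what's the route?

turn right 65°, forward 9.2 m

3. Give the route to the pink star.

turn right 36°, forward 16.0 m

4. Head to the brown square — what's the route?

turn right 47°, forward 13.9 m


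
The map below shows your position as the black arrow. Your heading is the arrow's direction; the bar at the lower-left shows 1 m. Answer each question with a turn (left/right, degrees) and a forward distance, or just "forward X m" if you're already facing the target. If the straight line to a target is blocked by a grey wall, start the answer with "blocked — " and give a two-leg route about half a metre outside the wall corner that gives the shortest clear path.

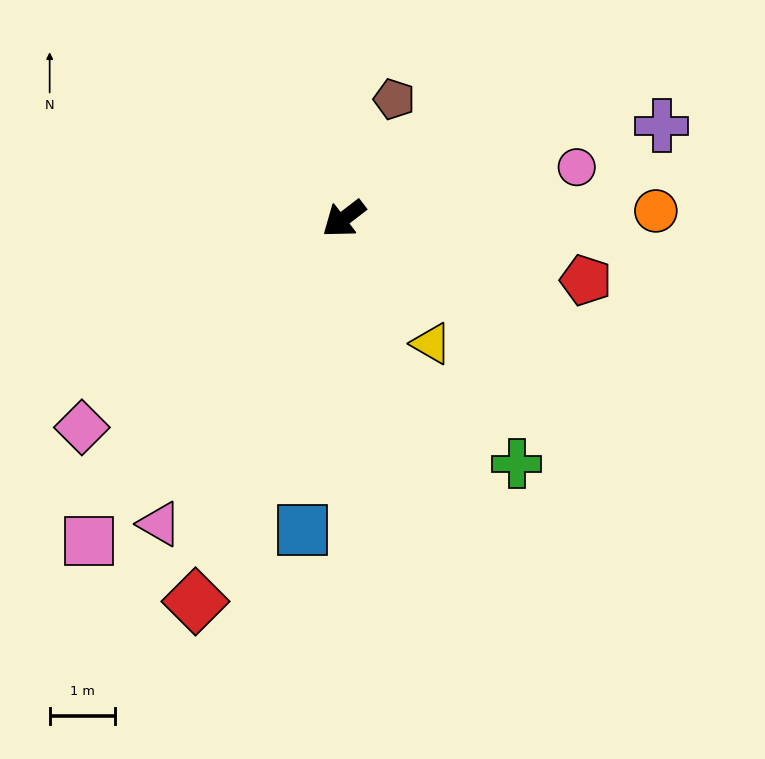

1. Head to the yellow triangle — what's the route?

turn left 87°, forward 2.3 m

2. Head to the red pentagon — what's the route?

turn left 128°, forward 3.8 m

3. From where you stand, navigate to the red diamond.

turn left 31°, forward 6.3 m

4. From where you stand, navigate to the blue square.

turn left 45°, forward 4.8 m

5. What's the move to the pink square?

turn left 14°, forward 6.3 m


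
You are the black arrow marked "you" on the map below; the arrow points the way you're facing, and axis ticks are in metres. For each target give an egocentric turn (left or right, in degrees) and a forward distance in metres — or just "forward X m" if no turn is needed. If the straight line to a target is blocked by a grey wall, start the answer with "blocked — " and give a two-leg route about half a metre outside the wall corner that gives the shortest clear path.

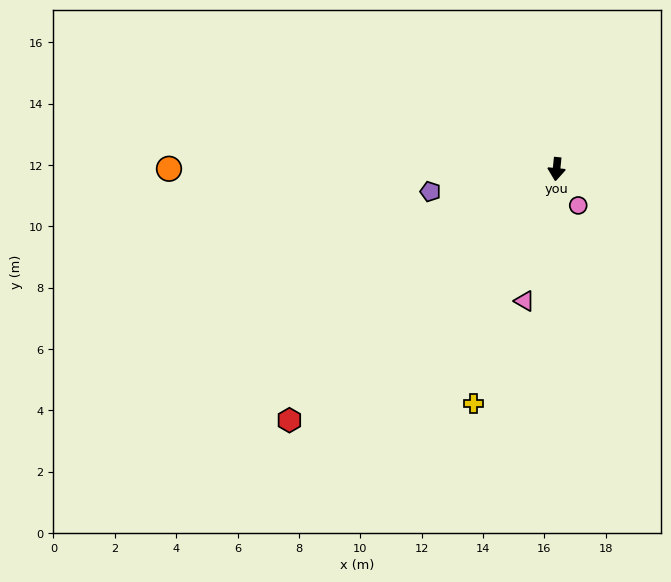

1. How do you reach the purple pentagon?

turn right 74°, forward 4.2 m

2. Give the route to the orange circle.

turn right 84°, forward 12.6 m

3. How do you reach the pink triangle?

turn right 8°, forward 4.4 m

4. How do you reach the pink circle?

turn left 36°, forward 1.4 m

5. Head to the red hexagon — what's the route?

turn right 41°, forward 11.9 m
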